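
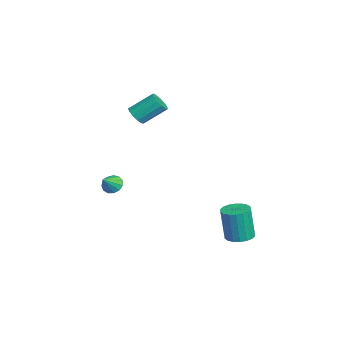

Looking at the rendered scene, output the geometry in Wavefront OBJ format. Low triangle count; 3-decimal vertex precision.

v -3.974 -1.103 2.378
v -3.264 -1.1 2.369
v -3.256 0.286 3.453
v -3.966 0.283 3.462
v -3.382 -0.864 2.068
v -3.373 0.522 3.152
v -3.688 -0.704 1.865
v -3.679 0.682 2.95
v -4.084 -0.671 1.826
v -4.076 0.716 2.91
v -4.446 -0.774 1.961
v -4.437 0.612 3.046
v -4.658 -0.983 2.229
v -4.649 0.404 3.313
v -4.653 -1.229 2.544
v -4.644 0.157 3.629
v -4.432 -1.436 2.807
v -4.424 -0.049 3.891
v -4.066 -1.537 2.933
v -4.058 -0.15 4.017
v -3.671 -1.5 2.883
v -3.663 -0.114 3.967
v -3.372 -1.337 2.672
v -3.364 0.049 3.757
v 3.811 3.728 -3.361
v 4.642 3.611 -3.316
v 4.499 3.375 -1.275
v 3.669 3.492 -1.319
v 4.608 3.981 -3.276
v 4.465 3.745 -1.234
v 4.416 4.301 -3.253
v 4.273 4.065 -1.211
v 4.104 4.507 -3.251
v 3.962 4.272 -1.209
v 3.735 4.559 -3.27
v 3.592 4.324 -1.229
v 3.38 4.447 -3.308
v 3.238 4.211 -1.266
v 3.111 4.192 -3.356
v 2.969 3.956 -1.315
v 2.981 3.845 -3.405
v 2.838 3.609 -1.364
v 3.015 3.475 -3.446
v 2.872 3.239 -1.404
v 3.207 3.155 -3.469
v 3.064 2.919 -1.427
v 3.518 2.948 -3.471
v 3.376 2.713 -1.429
v 3.888 2.896 -3.451
v 3.745 2.661 -1.41
v 4.242 3.009 -3.414
v 4.1 2.773 -1.372
v 4.511 3.264 -3.365
v 4.369 3.028 -1.324
v -3.906 -2.517 -3.141
v -3.526 -1.947 -3.061
v -3.174 -3.123 -2.299
v -3.811 -1.926 -2.798
v -4.127 -2.093 -2.644
v -4.372 -2.394 -2.648
v -4.47 -2.735 -2.809
v -4.388 -3.006 -3.075
v -4.153 -3.122 -3.362
v -3.839 -3.046 -3.579
v -3.547 -2.802 -3.658
v -3.369 -2.467 -3.572
v -3.361 -2.148 -3.349
f 2 1 5
f 2 5 3
f 3 5 6
f 3 6 4
f 5 1 7
f 5 7 6
f 6 7 8
f 6 8 4
f 7 1 9
f 7 9 8
f 8 9 10
f 8 10 4
f 9 1 11
f 9 11 10
f 10 11 12
f 10 12 4
f 11 1 13
f 11 13 12
f 12 13 14
f 12 14 4
f 13 1 15
f 13 15 14
f 14 15 16
f 14 16 4
f 15 1 17
f 15 17 16
f 16 17 18
f 16 18 4
f 17 1 19
f 17 19 18
f 18 19 20
f 18 20 4
f 19 1 21
f 19 21 20
f 20 21 22
f 20 22 4
f 21 1 23
f 21 23 22
f 22 23 24
f 22 24 4
f 23 1 2
f 23 2 24
f 24 2 3
f 24 3 4
f 26 25 29
f 26 29 27
f 27 29 30
f 27 30 28
f 29 25 31
f 29 31 30
f 30 31 32
f 30 32 28
f 31 25 33
f 31 33 32
f 32 33 34
f 32 34 28
f 33 25 35
f 33 35 34
f 34 35 36
f 34 36 28
f 35 25 37
f 35 37 36
f 36 37 38
f 36 38 28
f 37 25 39
f 37 39 38
f 38 39 40
f 38 40 28
f 39 25 41
f 39 41 40
f 40 41 42
f 40 42 28
f 41 25 43
f 41 43 42
f 42 43 44
f 42 44 28
f 43 25 45
f 43 45 44
f 44 45 46
f 44 46 28
f 45 25 47
f 45 47 46
f 46 47 48
f 46 48 28
f 47 25 49
f 47 49 48
f 48 49 50
f 48 50 28
f 49 25 51
f 49 51 50
f 50 51 52
f 50 52 28
f 51 25 53
f 51 53 52
f 52 53 54
f 52 54 28
f 53 25 26
f 53 26 54
f 54 26 27
f 54 27 28
f 56 55 58
f 56 58 57
f 58 55 59
f 58 59 57
f 59 55 60
f 59 60 57
f 60 55 61
f 60 61 57
f 61 55 62
f 61 62 57
f 62 55 63
f 62 63 57
f 63 55 64
f 63 64 57
f 64 55 65
f 64 65 57
f 65 55 66
f 65 66 57
f 66 55 67
f 66 67 57
f 67 55 56
f 67 56 57



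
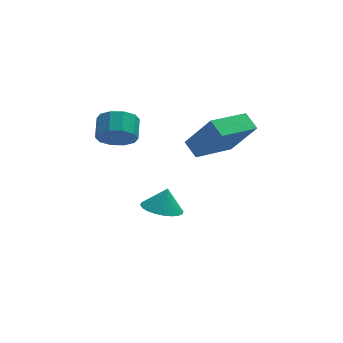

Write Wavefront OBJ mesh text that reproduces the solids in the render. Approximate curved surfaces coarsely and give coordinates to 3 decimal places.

v -3.3 -2.261 3.688
v -2.557 -2.177 3.223
v -2.358 -1.256 3.708
v -3.1 -1.339 4.172
v -2.958 -1.943 2.942
v -2.759 -1.021 3.426
v -3.49 -1.829 2.945
v -3.291 -0.908 3.429
v -3.949 -1.881 3.232
v -3.75 -0.959 3.716
v -4.16 -2.078 3.693
v -3.961 -1.156 4.177
v -4.042 -2.344 4.152
v -3.843 -1.423 4.637
v -3.641 -2.579 4.434
v -3.442 -1.657 4.918
v -3.109 -2.692 4.431
v -2.91 -1.771 4.915
v -2.65 -2.641 4.144
v -2.451 -1.719 4.628
v -2.439 -2.444 3.683
v -2.24 -1.522 4.167
v -1.343 -1.587 -1.673
v -0.778 -2.337 -1.626
v -1.037 -1.293 -0.647
v -0.551 -2.085 -1.766
v -0.444 -1.757 -1.891
v -0.475 -1.404 -1.984
v -0.637 -1.078 -2.029
v -0.907 -0.83 -2.02
v -1.243 -0.697 -1.958
v -1.595 -0.7 -1.853
v -1.908 -0.837 -1.72
v -2.135 -1.089 -1.58
v -2.241 -1.417 -1.454
v -2.211 -1.771 -1.362
v -2.048 -2.096 -1.317
v -1.778 -2.345 -1.326
v -1.442 -2.477 -1.388
v -1.091 -2.475 -1.493
v 0.78 -3.649 4.316
v 0.449 -2.926 4.76
v -0.178 -3.088 2.689
v -0.509 -2.365 3.132
v 2.489 -2.495 3.708
v 2.158 -1.772 4.151
v 1.531 -1.934 2.08
v 1.2 -1.211 2.524
f 2 1 5
f 2 5 3
f 3 5 6
f 3 6 4
f 5 1 7
f 5 7 6
f 6 7 8
f 6 8 4
f 7 1 9
f 7 9 8
f 8 9 10
f 8 10 4
f 9 1 11
f 9 11 10
f 10 11 12
f 10 12 4
f 11 1 13
f 11 13 12
f 12 13 14
f 12 14 4
f 13 1 15
f 13 15 14
f 14 15 16
f 14 16 4
f 15 1 17
f 15 17 16
f 16 17 18
f 16 18 4
f 17 1 19
f 17 19 18
f 18 19 20
f 18 20 4
f 19 1 21
f 19 21 20
f 20 21 22
f 20 22 4
f 21 1 2
f 21 2 22
f 22 2 3
f 22 3 4
f 24 23 26
f 24 26 25
f 26 23 27
f 26 27 25
f 27 23 28
f 27 28 25
f 28 23 29
f 28 29 25
f 29 23 30
f 29 30 25
f 30 23 31
f 30 31 25
f 31 23 32
f 31 32 25
f 32 23 33
f 32 33 25
f 33 23 34
f 33 34 25
f 34 23 35
f 34 35 25
f 35 23 36
f 35 36 25
f 36 23 37
f 36 37 25
f 37 23 38
f 37 38 25
f 38 23 39
f 38 39 25
f 39 23 40
f 39 40 25
f 40 23 24
f 40 24 25
f 42 44 41
f 45 42 41
f 41 44 43
f 43 45 41
f 42 48 44
f 46 42 45
f 46 48 42
f 44 48 43
f 47 45 43
f 43 48 47
f 47 46 45
f 48 46 47



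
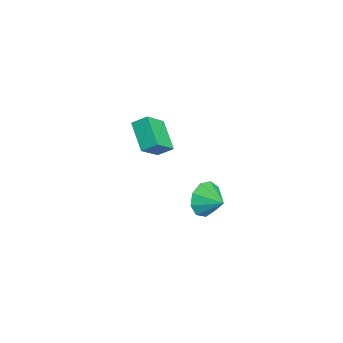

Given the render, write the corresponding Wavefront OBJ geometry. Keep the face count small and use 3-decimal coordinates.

v -4.347 -2.354 2.308
v -4.189 -1.574 2.808
v -2.741 -2.2 1.557
v -2.582 -1.42 2.057
v -3.638 -3.34 3.623
v -3.479 -2.56 4.123
v -2.031 -3.186 2.872
v -1.873 -2.406 3.372
v 2.908 -1.132 3.619
v 3.434 -1.237 2.774
v 3.812 -0.488 4.101
v 3.049 -0.672 2.742
v 2.598 -0.323 3.119
v 2.292 -0.352 3.731
v 2.275 -0.747 4.289
v 2.554 -1.321 4.534
v 2.999 -1.807 4.351
v 3.401 -1.977 3.824
v 3.573 -1.752 3.202
f 2 4 1
f 5 2 1
f 1 4 3
f 3 5 1
f 2 8 4
f 6 2 5
f 6 8 2
f 4 8 3
f 7 5 3
f 3 8 7
f 7 6 5
f 8 6 7
f 10 9 12
f 10 12 11
f 12 9 13
f 12 13 11
f 13 9 14
f 13 14 11
f 14 9 15
f 14 15 11
f 15 9 16
f 15 16 11
f 16 9 17
f 16 17 11
f 17 9 18
f 17 18 11
f 18 9 19
f 18 19 11
f 19 9 10
f 19 10 11



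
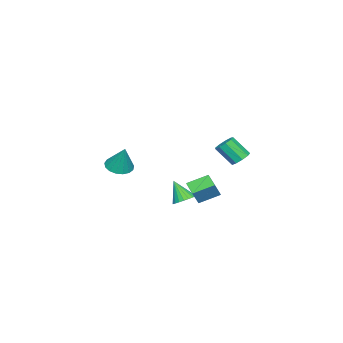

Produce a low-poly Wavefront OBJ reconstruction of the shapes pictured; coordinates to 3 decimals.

v 1.85 -0.064 -2.512
v 2.499 -0.038 -2.394
v 1.67 -0.776 -1.368
v 2.409 0.188 -2.267
v 2.223 0.371 -2.183
v 1.972 0.478 -2.155
v 1.7 0.492 -2.19
v 1.454 0.41 -2.28
v 1.276 0.246 -2.41
v 1.198 0.028 -2.558
v 1.233 -0.205 -2.698
v 1.374 -0.414 -2.806
v 1.598 -0.563 -2.863
v 1.865 -0.625 -2.859
v 2.13 -0.59 -2.796
v 2.346 -0.464 -2.683
v 2.477 -0.269 -2.541
v 1.835 -3.837 -0.806
v 2.45 -4.315 -0.781
v 2.205 -3.283 0.626
v 2.585 -4.004 -0.936
v 2.549 -3.654 -1.062
v 2.349 -3.346 -1.129
v 2.031 -3.151 -1.122
v 1.668 -3.112 -1.043
v 1.343 -3.24 -0.91
v 1.131 -3.504 -0.753
v 1.08 -3.845 -0.608
v 1.202 -4.183 -0.509
v 1.469 -4.442 -0.478
v 1.82 -4.563 -0.522
v 2.174 -4.517 -0.631
v 1.861 0.388 -1.889
v 1.184 1.296 -1.385
v 2.456 1.034 -2.252
v 1.779 1.942 -1.747
v 2.461 0.338 -0.993
v 1.784 1.246 -0.488
v 3.056 0.984 -1.355
v 2.379 1.892 -0.851
v 2.693 3.445 1.407
v 3.148 3.75 1.599
v 3.301 2.9 2.585
v 2.847 2.595 2.393
v 2.814 3.884 1.766
v 2.968 3.034 2.752
v 2.424 3.812 1.766
v 2.577 2.963 2.752
v 2.159 3.569 1.597
v 2.313 2.72 2.583
v 2.145 3.267 1.34
v 2.299 2.418 2.326
v 2.387 3.049 1.114
v 2.541 2.2 2.1
v 2.772 3.015 1.025
v 2.926 2.166 2.011
v 3.12 3.183 1.115
v 3.274 2.334 2.101
v 3.269 3.473 1.342
v 3.422 2.624 2.327
f 2 1 4
f 2 4 3
f 4 1 5
f 4 5 3
f 5 1 6
f 5 6 3
f 6 1 7
f 6 7 3
f 7 1 8
f 7 8 3
f 8 1 9
f 8 9 3
f 9 1 10
f 9 10 3
f 10 1 11
f 10 11 3
f 11 1 12
f 11 12 3
f 12 1 13
f 12 13 3
f 13 1 14
f 13 14 3
f 14 1 15
f 14 15 3
f 15 1 16
f 15 16 3
f 16 1 17
f 16 17 3
f 17 1 2
f 17 2 3
f 19 18 21
f 19 21 20
f 21 18 22
f 21 22 20
f 22 18 23
f 22 23 20
f 23 18 24
f 23 24 20
f 24 18 25
f 24 25 20
f 25 18 26
f 25 26 20
f 26 18 27
f 26 27 20
f 27 18 28
f 27 28 20
f 28 18 29
f 28 29 20
f 29 18 30
f 29 30 20
f 30 18 31
f 30 31 20
f 31 18 32
f 31 32 20
f 32 18 19
f 32 19 20
f 34 36 33
f 37 34 33
f 33 36 35
f 35 37 33
f 34 40 36
f 38 34 37
f 38 40 34
f 36 40 35
f 39 37 35
f 35 40 39
f 39 38 37
f 40 38 39
f 42 41 45
f 42 45 43
f 43 45 46
f 43 46 44
f 45 41 47
f 45 47 46
f 46 47 48
f 46 48 44
f 47 41 49
f 47 49 48
f 48 49 50
f 48 50 44
f 49 41 51
f 49 51 50
f 50 51 52
f 50 52 44
f 51 41 53
f 51 53 52
f 52 53 54
f 52 54 44
f 53 41 55
f 53 55 54
f 54 55 56
f 54 56 44
f 55 41 57
f 55 57 56
f 56 57 58
f 56 58 44
f 57 41 59
f 57 59 58
f 58 59 60
f 58 60 44
f 59 41 42
f 59 42 60
f 60 42 43
f 60 43 44



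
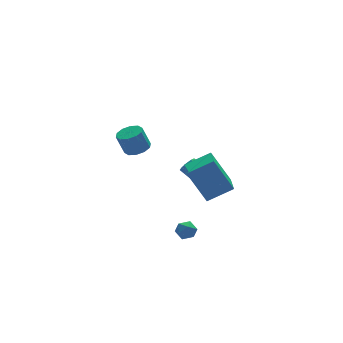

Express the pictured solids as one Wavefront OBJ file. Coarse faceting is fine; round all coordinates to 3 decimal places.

v -1.782 -2.946 -2.693
v -1.255 -2.646 -2.454
v -1.285 -3.874 -2.626
v -0.758 -3.574 -2.387
v -1.302 -3.61 -2.03
v -1.609 -3.037 -2.071
v -0.931 -3.483 -3.009
v -1.238 -2.91 -3.05
v -0.729 -2.978 -2.649
v -0.958 -3.057 -2.044
v -1.582 -3.463 -3.036
v -1.811 -3.542 -2.431
v -1.646 3.033 0.098
v -1.055 2.888 0.146
v -1.614 3.547 1.282
v -1.042 3.105 0.051
v -1.12 3.312 -0.037
v -1.279 3.477 -0.104
v -1.493 3.574 -0.14
v -1.731 3.588 -0.14
v -1.955 3.518 -0.104
v -2.133 3.375 -0.037
v -2.236 3.179 0.051
v -2.25 2.961 0.146
v -2.171 2.754 0.234
v -2.013 2.59 0.301
v -1.798 2.493 0.337
v -1.561 2.478 0.337
v -1.336 2.548 0.301
v -1.159 2.692 0.234
v 0.311 -2.316 -1.269
v -0.489 -1.41 0.557
v 0.972 -0.392 -1.934
v 0.171 0.514 -0.109
v 1.769 -2.554 -0.511
v 0.968 -1.648 1.314
v 2.429 -0.63 -1.177
v 1.629 0.276 0.649
v 3.094 3.176 -4.34
v 3.619 3.423 -4.232
v 2.63 5.051 -3.152
v 2.106 4.804 -3.26
v 3.47 3.563 -4.58
v 2.481 5.191 -3.499
v 3.144 3.522 -4.816
v 2.156 5.15 -3.735
v 2.796 3.319 -4.829
v 1.807 4.947 -3.748
v 2.587 3.049 -4.613
v 1.598 4.677 -3.533
v 2.615 2.839 -4.27
v 1.627 4.467 -3.19
v 2.868 2.786 -3.96
v 1.879 4.414 -2.879
v 3.227 2.916 -3.827
v 2.238 4.544 -2.747
v 3.523 3.167 -3.935
v 2.534 4.796 -2.855
v -3.028 -0.802 2.833
v -2.531 -1.313 3.068
v -2.936 -1.149 4.281
v -3.432 -0.638 4.047
v -2.326 -0.898 3.08
v -2.731 -0.734 4.294
v -2.389 -0.446 2.998
v -2.793 -0.282 4.212
v -2.695 -0.13 2.853
v -3.1 0.034 4.067
v -3.129 -0.071 2.701
v -3.534 0.093 3.914
v -3.524 -0.291 2.599
v -3.929 -0.127 3.812
v -3.729 -0.706 2.586
v -4.134 -0.542 3.8
v -3.667 -1.158 2.668
v -4.071 -0.994 3.882
v -3.36 -1.474 2.813
v -3.765 -1.31 4.027
v -2.926 -1.533 2.966
v -3.331 -1.369 4.179
f 1 12 6
f 1 6 2
f 1 2 8
f 1 8 11
f 1 11 12
f 2 6 10
f 6 12 5
f 12 11 3
f 11 8 7
f 8 2 9
f 4 10 5
f 4 5 3
f 4 3 7
f 4 7 9
f 4 9 10
f 5 10 6
f 3 5 12
f 7 3 11
f 9 7 8
f 10 9 2
f 14 13 16
f 14 16 15
f 16 13 17
f 16 17 15
f 17 13 18
f 17 18 15
f 18 13 19
f 18 19 15
f 19 13 20
f 19 20 15
f 20 13 21
f 20 21 15
f 21 13 22
f 21 22 15
f 22 13 23
f 22 23 15
f 23 13 24
f 23 24 15
f 24 13 25
f 24 25 15
f 25 13 26
f 25 26 15
f 26 13 27
f 26 27 15
f 27 13 28
f 27 28 15
f 28 13 29
f 28 29 15
f 29 13 30
f 29 30 15
f 30 13 14
f 30 14 15
f 32 34 31
f 35 32 31
f 31 34 33
f 33 35 31
f 32 38 34
f 36 32 35
f 36 38 32
f 34 38 33
f 37 35 33
f 33 38 37
f 37 36 35
f 38 36 37
f 40 39 43
f 40 43 41
f 41 43 44
f 41 44 42
f 43 39 45
f 43 45 44
f 44 45 46
f 44 46 42
f 45 39 47
f 45 47 46
f 46 47 48
f 46 48 42
f 47 39 49
f 47 49 48
f 48 49 50
f 48 50 42
f 49 39 51
f 49 51 50
f 50 51 52
f 50 52 42
f 51 39 53
f 51 53 52
f 52 53 54
f 52 54 42
f 53 39 55
f 53 55 54
f 54 55 56
f 54 56 42
f 55 39 57
f 55 57 56
f 56 57 58
f 56 58 42
f 57 39 40
f 57 40 58
f 58 40 41
f 58 41 42
f 60 59 63
f 60 63 61
f 61 63 64
f 61 64 62
f 63 59 65
f 63 65 64
f 64 65 66
f 64 66 62
f 65 59 67
f 65 67 66
f 66 67 68
f 66 68 62
f 67 59 69
f 67 69 68
f 68 69 70
f 68 70 62
f 69 59 71
f 69 71 70
f 70 71 72
f 70 72 62
f 71 59 73
f 71 73 72
f 72 73 74
f 72 74 62
f 73 59 75
f 73 75 74
f 74 75 76
f 74 76 62
f 75 59 77
f 75 77 76
f 76 77 78
f 76 78 62
f 77 59 79
f 77 79 78
f 78 79 80
f 78 80 62
f 79 59 60
f 79 60 80
f 80 60 61
f 80 61 62



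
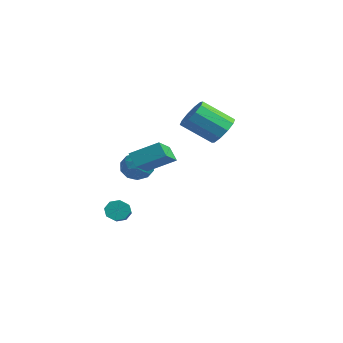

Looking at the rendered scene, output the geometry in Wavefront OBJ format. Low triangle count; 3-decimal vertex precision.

v -1.882 -1.343 -0.448
v -1.401 -1.775 0.106
v -2.439 -2.525 -0.886
v -1.958 -2.957 -0.332
v -2.588 -2.458 -0.05
v -2.243 -1.727 0.221
v -1.597 -2.573 -1.001
v -1.252 -1.842 -0.73
v -1.224 -2.535 -0.236
v -1.837 -2.464 0.352
v -2.003 -1.836 -1.132
v -2.616 -1.765 -0.544
v -1.592 -1.455 -0.132
v -2.248 -2.845 -0.648
v -2.618 -2.551 -0.482
v -2.335 -2.805 -0.156
v -2.088 -1.427 -0.065
v -1.805 -1.681 0.261
v -2.502 -2.083 0.169
v -2.035 -2.619 -1.041
v -1.752 -2.873 -0.715
v -1.505 -1.495 -0.624
v -1.222 -1.749 -0.298
v -1.338 -2.217 -0.949
v -1.206 -2.156 -0.008
v -1.534 -2.851 -0.265
v -1.321 -2.625 -0.658
v -1.119 -2.196 -0.499
v -1.566 -2.115 0.338
v -1.894 -2.809 0.08
v -2.264 -2.516 0.246
v -2.061 -2.086 0.405
v -1.462 -2.561 0.137
v -1.946 -1.491 -0.86
v -2.274 -2.185 -1.118
v -1.779 -2.214 -1.185
v -1.576 -1.784 -1.026
v -2.306 -1.449 -0.515
v -2.634 -2.144 -0.772
v -2.721 -2.104 -0.281
v -2.519 -1.675 -0.122
v -2.378 -1.739 -0.917
v -2.877 -2.604 -3.5
v -2.528 -2.407 -3.96
v -0.853 -3.42 -3.12
v -1.203 -3.616 -2.66
v -2.531 -2.112 -3.599
v -0.856 -3.125 -2.759
v -2.736 -2.104 -3.179
v -1.061 -3.117 -2.339
v -3.025 -2.389 -2.948
v -1.35 -3.402 -2.108
v -3.227 -2.8 -3.04
v -1.552 -3.813 -2.2
v -3.224 -3.095 -3.401
v -1.549 -4.108 -2.561
v -3.019 -3.103 -3.821
v -1.344 -4.116 -2.981
v -2.73 -2.818 -4.052
v -1.055 -3.831 -3.212
v -2.647 3.027 0.777
v -2.005 3.169 1.42
v -2.87 1.895 2.566
v -3.513 1.753 1.923
v -2.429 3.538 1.51
v -3.294 2.264 2.656
v -2.936 3.711 1.32
v -3.801 2.437 2.466
v -3.333 3.624 0.923
v -4.198 2.349 2.069
v -3.468 3.308 0.47
v -4.333 2.033 1.616
v -3.29 2.885 0.134
v -4.155 1.611 1.28
v -2.866 2.516 0.044
v -3.731 1.242 1.19
v -2.359 2.343 0.234
v -3.224 1.069 1.38
v -1.962 2.431 0.631
v -2.827 1.156 1.777
v -1.827 2.747 1.084
v -2.692 1.472 2.23
v -1.384 -2.307 0.332
v -0.314 -3.501 1.152
v -0.646 -1.165 1.033
v 0.424 -2.358 1.852
v -0.824 -2.262 -0.332
v 0.246 -3.455 0.487
v -0.086 -1.119 0.368
v 0.984 -2.313 1.188
f 1 38 17
f 38 12 41
f 17 41 6
f 38 41 17
f 1 17 13
f 17 6 18
f 13 18 2
f 17 18 13
f 1 13 22
f 13 2 23
f 22 23 8
f 13 23 22
f 1 22 34
f 22 8 37
f 34 37 11
f 22 37 34
f 1 34 38
f 34 11 42
f 38 42 12
f 34 42 38
f 2 18 29
f 18 6 32
f 29 32 10
f 18 32 29
f 6 41 19
f 41 12 40
f 19 40 5
f 41 40 19
f 12 42 39
f 42 11 35
f 39 35 3
f 42 35 39
f 11 37 36
f 37 8 24
f 36 24 7
f 37 24 36
f 8 23 28
f 23 2 25
f 28 25 9
f 23 25 28
f 4 30 16
f 30 10 31
f 16 31 5
f 30 31 16
f 4 16 14
f 16 5 15
f 14 15 3
f 16 15 14
f 4 14 21
f 14 3 20
f 21 20 7
f 14 20 21
f 4 21 26
f 21 7 27
f 26 27 9
f 21 27 26
f 4 26 30
f 26 9 33
f 30 33 10
f 26 33 30
f 5 31 19
f 31 10 32
f 19 32 6
f 31 32 19
f 3 15 39
f 15 5 40
f 39 40 12
f 15 40 39
f 7 20 36
f 20 3 35
f 36 35 11
f 20 35 36
f 9 27 28
f 27 7 24
f 28 24 8
f 27 24 28
f 10 33 29
f 33 9 25
f 29 25 2
f 33 25 29
f 44 43 47
f 44 47 45
f 45 47 48
f 45 48 46
f 47 43 49
f 47 49 48
f 48 49 50
f 48 50 46
f 49 43 51
f 49 51 50
f 50 51 52
f 50 52 46
f 51 43 53
f 51 53 52
f 52 53 54
f 52 54 46
f 53 43 55
f 53 55 54
f 54 55 56
f 54 56 46
f 55 43 57
f 55 57 56
f 56 57 58
f 56 58 46
f 57 43 59
f 57 59 58
f 58 59 60
f 58 60 46
f 59 43 44
f 59 44 60
f 60 44 45
f 60 45 46
f 62 61 65
f 62 65 63
f 63 65 66
f 63 66 64
f 65 61 67
f 65 67 66
f 66 67 68
f 66 68 64
f 67 61 69
f 67 69 68
f 68 69 70
f 68 70 64
f 69 61 71
f 69 71 70
f 70 71 72
f 70 72 64
f 71 61 73
f 71 73 72
f 72 73 74
f 72 74 64
f 73 61 75
f 73 75 74
f 74 75 76
f 74 76 64
f 75 61 77
f 75 77 76
f 76 77 78
f 76 78 64
f 77 61 79
f 77 79 78
f 78 79 80
f 78 80 64
f 79 61 81
f 79 81 80
f 80 81 82
f 80 82 64
f 81 61 62
f 81 62 82
f 82 62 63
f 82 63 64
f 84 86 83
f 87 84 83
f 83 86 85
f 85 87 83
f 84 90 86
f 88 84 87
f 88 90 84
f 86 90 85
f 89 87 85
f 85 90 89
f 89 88 87
f 90 88 89



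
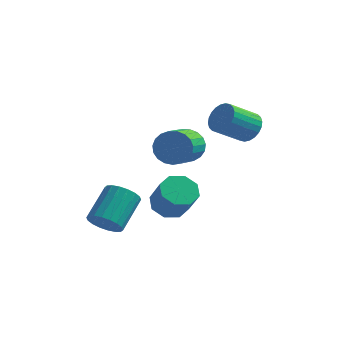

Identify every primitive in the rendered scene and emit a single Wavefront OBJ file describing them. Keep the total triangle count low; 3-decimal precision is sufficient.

v -3.792 -2.95 -4.529
v -3.003 -3.354 -4.136
v -2.718 -1.594 -2.898
v -3.508 -1.19 -3.291
v -2.843 -3.141 -4.476
v -2.558 -1.381 -3.238
v -2.871 -2.89 -4.826
v -2.586 -1.13 -3.588
v -3.081 -2.651 -5.117
v -2.797 -0.891 -3.879
v -3.433 -2.471 -5.292
v -3.148 -0.711 -4.054
v -3.855 -2.386 -5.316
v -3.571 -0.626 -4.078
v -4.265 -2.413 -5.184
v -3.981 -0.653 -3.946
v -4.582 -2.546 -4.922
v -4.297 -0.786 -3.684
v -4.742 -2.759 -4.582
v -4.457 -0.999 -3.344
v -4.714 -3.01 -4.232
v -4.429 -1.25 -2.994
v -4.503 -3.249 -3.941
v -4.219 -1.489 -2.703
v -4.152 -3.429 -3.766
v -3.867 -1.669 -2.528
v -3.729 -3.514 -3.742
v -3.445 -1.754 -2.504
v -3.319 -3.487 -3.874
v -3.035 -1.727 -2.636
v 2.096 1.374 1
v 2.779 0.761 1.05
v 1.708 -0.348 2.091
v 1.024 0.266 2.04
v 2.847 0.965 1.338
v 1.776 -0.143 2.378
v 2.8 1.232 1.573
v 1.729 0.123 2.614
v 2.646 1.52 1.722
v 1.575 0.411 2.763
v 2.409 1.786 1.761
v 1.337 0.677 2.801
v 2.123 1.989 1.683
v 1.052 0.881 2.724
v 1.833 2.099 1.502
v 0.762 0.99 2.543
v 1.584 2.099 1.244
v 0.512 0.99 2.285
v 1.412 1.988 0.949
v 0.341 0.879 1.99
v 1.344 1.783 0.662
v 0.273 0.675 1.702
v 1.391 1.517 0.426
v 0.32 0.408 1.467
v 1.545 1.229 0.277
v 0.474 0.12 1.318
v 1.783 0.963 0.239
v 0.711 -0.146 1.279
v 2.068 0.759 0.316
v 0.997 -0.349 1.357
v 2.358 0.65 0.497
v 1.287 -0.459 1.538
v 2.608 0.65 0.755
v 1.536 -0.459 1.796
v -1.379 2.08 -1.184
v -0.875 2.421 -0.328
v -0.897 0.52 0.44
v -1.401 0.18 -0.416
v -1.293 2.472 -0.214
v -1.315 0.571 0.555
v -1.727 2.455 -0.267
v -1.748 0.555 0.502
v -2.1 2.374 -0.479
v -2.121 0.473 0.29
v -2.348 2.241 -0.813
v -2.369 0.341 -0.044
v -2.429 2.081 -1.211
v -2.45 0.181 -0.442
v -2.328 1.921 -1.604
v -2.35 0.021 -0.836
v -2.064 1.788 -1.925
v -2.085 -0.112 -1.157
v -1.681 1.706 -2.118
v -1.702 -0.194 -1.349
v -1.246 1.689 -2.149
v -1.267 -0.212 -1.381
v -0.834 1.739 -2.014
v -0.855 -0.162 -1.245
v -0.516 1.848 -1.735
v -0.537 -0.053 -0.966
v -0.348 1.997 -1.361
v -0.369 0.097 -0.592
v -0.358 2.161 -0.956
v -0.379 0.261 -0.188
v -0.544 2.311 -0.591
v -0.566 0.41 0.178
v -0.785 -2.107 -2.975
v -0.174 -1.308 -2.886
v 0.616 -2.073 -1.436
v 0.005 -2.873 -1.525
v -0.83 -1.225 -2.485
v -0.039 -1.991 -1.035
v -1.459 -1.659 -2.371
v -0.669 -2.424 -0.921
v -1.694 -2.355 -2.611
v -0.904 -3.121 -1.161
v -1.396 -2.907 -3.064
v -0.606 -3.672 -1.614
v -0.741 -2.989 -3.465
v 0.05 -3.755 -2.015
v -0.111 -2.556 -3.579
v 0.679 -3.321 -2.129
v 0.124 -1.859 -3.339
v 0.914 -2.625 -1.889
f 2 1 5
f 2 5 3
f 3 5 6
f 3 6 4
f 5 1 7
f 5 7 6
f 6 7 8
f 6 8 4
f 7 1 9
f 7 9 8
f 8 9 10
f 8 10 4
f 9 1 11
f 9 11 10
f 10 11 12
f 10 12 4
f 11 1 13
f 11 13 12
f 12 13 14
f 12 14 4
f 13 1 15
f 13 15 14
f 14 15 16
f 14 16 4
f 15 1 17
f 15 17 16
f 16 17 18
f 16 18 4
f 17 1 19
f 17 19 18
f 18 19 20
f 18 20 4
f 19 1 21
f 19 21 20
f 20 21 22
f 20 22 4
f 21 1 23
f 21 23 22
f 22 23 24
f 22 24 4
f 23 1 25
f 23 25 24
f 24 25 26
f 24 26 4
f 25 1 27
f 25 27 26
f 26 27 28
f 26 28 4
f 27 1 29
f 27 29 28
f 28 29 30
f 28 30 4
f 29 1 2
f 29 2 30
f 30 2 3
f 30 3 4
f 32 31 35
f 32 35 33
f 33 35 36
f 33 36 34
f 35 31 37
f 35 37 36
f 36 37 38
f 36 38 34
f 37 31 39
f 37 39 38
f 38 39 40
f 38 40 34
f 39 31 41
f 39 41 40
f 40 41 42
f 40 42 34
f 41 31 43
f 41 43 42
f 42 43 44
f 42 44 34
f 43 31 45
f 43 45 44
f 44 45 46
f 44 46 34
f 45 31 47
f 45 47 46
f 46 47 48
f 46 48 34
f 47 31 49
f 47 49 48
f 48 49 50
f 48 50 34
f 49 31 51
f 49 51 50
f 50 51 52
f 50 52 34
f 51 31 53
f 51 53 52
f 52 53 54
f 52 54 34
f 53 31 55
f 53 55 54
f 54 55 56
f 54 56 34
f 55 31 57
f 55 57 56
f 56 57 58
f 56 58 34
f 57 31 59
f 57 59 58
f 58 59 60
f 58 60 34
f 59 31 61
f 59 61 60
f 60 61 62
f 60 62 34
f 61 31 63
f 61 63 62
f 62 63 64
f 62 64 34
f 63 31 32
f 63 32 64
f 64 32 33
f 64 33 34
f 66 65 69
f 66 69 67
f 67 69 70
f 67 70 68
f 69 65 71
f 69 71 70
f 70 71 72
f 70 72 68
f 71 65 73
f 71 73 72
f 72 73 74
f 72 74 68
f 73 65 75
f 73 75 74
f 74 75 76
f 74 76 68
f 75 65 77
f 75 77 76
f 76 77 78
f 76 78 68
f 77 65 79
f 77 79 78
f 78 79 80
f 78 80 68
f 79 65 81
f 79 81 80
f 80 81 82
f 80 82 68
f 81 65 83
f 81 83 82
f 82 83 84
f 82 84 68
f 83 65 85
f 83 85 84
f 84 85 86
f 84 86 68
f 85 65 87
f 85 87 86
f 86 87 88
f 86 88 68
f 87 65 89
f 87 89 88
f 88 89 90
f 88 90 68
f 89 65 91
f 89 91 90
f 90 91 92
f 90 92 68
f 91 65 93
f 91 93 92
f 92 93 94
f 92 94 68
f 93 65 95
f 93 95 94
f 94 95 96
f 94 96 68
f 95 65 66
f 95 66 96
f 96 66 67
f 96 67 68
f 98 97 101
f 98 101 99
f 99 101 102
f 99 102 100
f 101 97 103
f 101 103 102
f 102 103 104
f 102 104 100
f 103 97 105
f 103 105 104
f 104 105 106
f 104 106 100
f 105 97 107
f 105 107 106
f 106 107 108
f 106 108 100
f 107 97 109
f 107 109 108
f 108 109 110
f 108 110 100
f 109 97 111
f 109 111 110
f 110 111 112
f 110 112 100
f 111 97 113
f 111 113 112
f 112 113 114
f 112 114 100
f 113 97 98
f 113 98 114
f 114 98 99
f 114 99 100



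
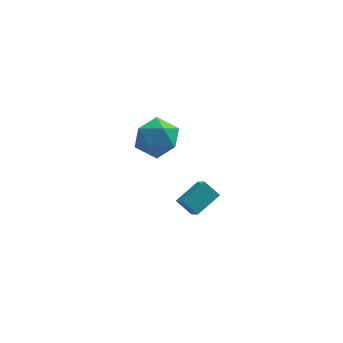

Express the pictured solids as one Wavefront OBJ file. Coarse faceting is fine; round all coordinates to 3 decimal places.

v -0.233 -1.18 -0.857
v 0.019 -1.878 -0.201
v -0.842 -0.877 -0.299
v -0.591 -1.574 0.356
v 0.611 -0.406 -0.356
v 0.862 -1.103 0.299
v 0.001 -0.102 0.201
v 0.253 -0.8 0.857
v -2.461 3.775 0.142
v -1.727 4.552 0.227
v -1.693 3.208 -1.307
v -0.959 3.985 -1.222
v -0.97 3.178 -0.515
v -1.445 3.529 0.38
v -1.975 4.231 -1.46
v -2.45 4.582 -0.565
v -1.427 4.834 -0.763
v -0.805 4.184 -0.18
v -2.615 3.576 -0.9
v -1.993 2.926 -0.317
f 2 4 1
f 5 2 1
f 1 4 3
f 3 5 1
f 2 8 4
f 6 2 5
f 6 8 2
f 4 8 3
f 7 5 3
f 3 8 7
f 7 6 5
f 8 6 7
f 9 20 14
f 9 14 10
f 9 10 16
f 9 16 19
f 9 19 20
f 10 14 18
f 14 20 13
f 20 19 11
f 19 16 15
f 16 10 17
f 12 18 13
f 12 13 11
f 12 11 15
f 12 15 17
f 12 17 18
f 13 18 14
f 11 13 20
f 15 11 19
f 17 15 16
f 18 17 10



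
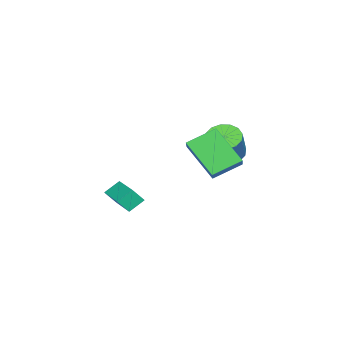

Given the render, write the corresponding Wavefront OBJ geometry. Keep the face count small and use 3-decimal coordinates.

v -1.37 0.993 0.971
v -0.809 1.386 0.467
v 0.23 1.621 1.805
v -0.33 1.227 2.309
v -1.073 1.705 0.616
v -0.034 1.94 1.953
v -1.416 1.834 0.859
v -0.377 2.069 2.197
v -1.746 1.737 1.133
v -0.707 1.972 2.471
v -1.976 1.441 1.364
v -0.937 1.676 2.701
v -2.043 1.024 1.489
v -1.004 1.259 2.826
v -1.93 0.599 1.475
v -0.891 0.834 2.813
v -1.666 0.28 1.327
v -0.627 0.515 2.664
v -1.323 0.151 1.083
v -0.284 0.386 2.421
v -0.993 0.248 0.809
v 0.046 0.483 2.147
v -0.763 0.544 0.579
v 0.276 0.779 1.916
v -0.696 0.961 0.454
v 0.343 1.196 1.791
v 1.162 0.089 2.052
v 0.273 1.129 2.758
v 1.626 1.525 0.52
v 0.736 2.565 1.226
v 2.084 0.455 2.674
v 1.194 1.495 3.38
v 2.547 1.891 1.142
v 1.658 2.931 1.848
v -0.376 -4.136 -2.736
v -0.94 -3.634 -2.143
v 1.064 -2.781 -2.515
v 0.501 -2.278 -1.921
v -0.061 -4.582 -2.059
v -0.624 -4.079 -1.465
v 1.38 -3.226 -1.837
v 0.816 -2.724 -1.244
f 2 1 5
f 2 5 3
f 3 5 6
f 3 6 4
f 5 1 7
f 5 7 6
f 6 7 8
f 6 8 4
f 7 1 9
f 7 9 8
f 8 9 10
f 8 10 4
f 9 1 11
f 9 11 10
f 10 11 12
f 10 12 4
f 11 1 13
f 11 13 12
f 12 13 14
f 12 14 4
f 13 1 15
f 13 15 14
f 14 15 16
f 14 16 4
f 15 1 17
f 15 17 16
f 16 17 18
f 16 18 4
f 17 1 19
f 17 19 18
f 18 19 20
f 18 20 4
f 19 1 21
f 19 21 20
f 20 21 22
f 20 22 4
f 21 1 23
f 21 23 22
f 22 23 24
f 22 24 4
f 23 1 25
f 23 25 24
f 24 25 26
f 24 26 4
f 25 1 2
f 25 2 26
f 26 2 3
f 26 3 4
f 28 30 27
f 31 28 27
f 27 30 29
f 29 31 27
f 28 34 30
f 32 28 31
f 32 34 28
f 30 34 29
f 33 31 29
f 29 34 33
f 33 32 31
f 34 32 33
f 36 38 35
f 39 36 35
f 35 38 37
f 37 39 35
f 36 42 38
f 40 36 39
f 40 42 36
f 38 42 37
f 41 39 37
f 37 42 41
f 41 40 39
f 42 40 41



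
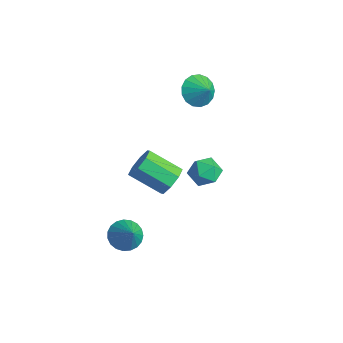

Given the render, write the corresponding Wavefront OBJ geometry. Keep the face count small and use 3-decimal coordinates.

v -0.291 -3.65 -2.996
v 0.311 -4.109 -3.603
v 0.871 -3.81 -1.724
v 0.419 -3.723 -3.653
v 0.404 -3.325 -3.59
v 0.269 -2.983 -3.424
v 0.037 -2.757 -3.184
v -0.251 -2.685 -2.911
v -0.547 -2.78 -2.653
v -0.798 -3.025 -2.455
v -0.961 -3.379 -2.35
v -1.009 -3.779 -2.357
v -0.932 -4.157 -2.474
v -0.745 -4.448 -2.682
v -0.479 -4.6 -2.944
v -0.18 -4.589 -3.215
v 0.099 -4.415 -3.448
v -4.384 3.148 3.03
v -3.821 3.44 2.168
v -3.456 3.312 3.69
v -4.02 3.879 2.338
v -4.303 4.152 2.668
v -4.604 4.194 3.08
v -4.854 3.997 3.48
v -4.997 3.605 3.778
v -4.999 3.109 3.904
v -4.86 2.621 3.83
v -4.612 2.255 3.572
v -4.312 2.093 3.191
v -4.028 2.173 2.772
v -3.825 2.476 2.413
v -3.751 2.933 2.194
v 2.353 -2.368 3.177
v 3.087 -2.836 3.533
v 1.84 -3.999 4.578
v 1.107 -3.532 4.223
v 2.899 -2.271 3.937
v 1.652 -3.434 4.982
v 2.391 -1.763 3.896
v 1.144 -2.926 4.941
v 1.861 -1.61 3.434
v 0.614 -2.773 4.479
v 1.62 -1.901 2.822
v 0.373 -3.064 3.867
v 1.808 -2.466 2.418
v 0.561 -3.629 3.463
v 2.316 -2.974 2.459
v 1.069 -4.137 3.504
v 2.846 -3.127 2.921
v 1.599 -4.29 3.966
v -1.117 2.014 -0.543
v -0.207 2.219 -0.156
v -0.933 0.441 -0.144
v -0.023 0.646 0.243
v -0.855 0.989 0.701
v -0.968 1.961 0.454
v -0.172 0.699 -0.754
v -0.285 1.671 -1.001
v 0.377 1.406 -0.287
v -0.045 1.585 0.612
v -1.095 1.075 -0.912
v -1.517 1.254 -0.013
f 2 1 4
f 2 4 3
f 4 1 5
f 4 5 3
f 5 1 6
f 5 6 3
f 6 1 7
f 6 7 3
f 7 1 8
f 7 8 3
f 8 1 9
f 8 9 3
f 9 1 10
f 9 10 3
f 10 1 11
f 10 11 3
f 11 1 12
f 11 12 3
f 12 1 13
f 12 13 3
f 13 1 14
f 13 14 3
f 14 1 15
f 14 15 3
f 15 1 16
f 15 16 3
f 16 1 17
f 16 17 3
f 17 1 2
f 17 2 3
f 19 18 21
f 19 21 20
f 21 18 22
f 21 22 20
f 22 18 23
f 22 23 20
f 23 18 24
f 23 24 20
f 24 18 25
f 24 25 20
f 25 18 26
f 25 26 20
f 26 18 27
f 26 27 20
f 27 18 28
f 27 28 20
f 28 18 29
f 28 29 20
f 29 18 30
f 29 30 20
f 30 18 31
f 30 31 20
f 31 18 32
f 31 32 20
f 32 18 19
f 32 19 20
f 34 33 37
f 34 37 35
f 35 37 38
f 35 38 36
f 37 33 39
f 37 39 38
f 38 39 40
f 38 40 36
f 39 33 41
f 39 41 40
f 40 41 42
f 40 42 36
f 41 33 43
f 41 43 42
f 42 43 44
f 42 44 36
f 43 33 45
f 43 45 44
f 44 45 46
f 44 46 36
f 45 33 47
f 45 47 46
f 46 47 48
f 46 48 36
f 47 33 49
f 47 49 48
f 48 49 50
f 48 50 36
f 49 33 34
f 49 34 50
f 50 34 35
f 50 35 36
f 51 62 56
f 51 56 52
f 51 52 58
f 51 58 61
f 51 61 62
f 52 56 60
f 56 62 55
f 62 61 53
f 61 58 57
f 58 52 59
f 54 60 55
f 54 55 53
f 54 53 57
f 54 57 59
f 54 59 60
f 55 60 56
f 53 55 62
f 57 53 61
f 59 57 58
f 60 59 52



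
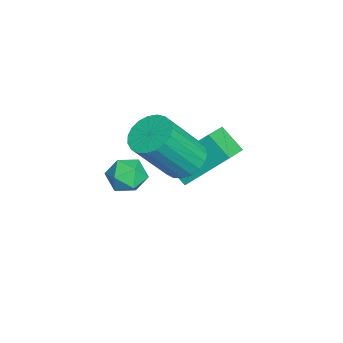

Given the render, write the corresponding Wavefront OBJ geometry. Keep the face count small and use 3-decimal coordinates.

v -2.538 -0.794 -3.135
v -2.187 -1.279 -3.57
v -1.53 -2.21 -2
v -1.882 -1.726 -1.565
v -1.973 -1.061 -3.53
v -1.316 -1.993 -1.96
v -1.857 -0.798 -3.422
v -1.2 -1.729 -1.852
v -1.858 -0.533 -3.265
v -1.201 -1.465 -1.695
v -1.978 -0.314 -3.085
v -1.321 -1.246 -1.515
v -2.194 -0.178 -2.913
v -1.537 -1.109 -1.344
v -2.47 -0.148 -2.78
v -1.813 -1.08 -1.211
v -2.758 -0.23 -2.709
v -2.101 -1.162 -1.139
v -3.007 -0.41 -2.711
v -2.351 -1.342 -1.141
v -3.176 -0.656 -2.786
v -2.519 -1.588 -1.216
v -3.235 -0.926 -2.922
v -2.578 -1.857 -1.352
v -3.173 -1.173 -3.094
v -2.516 -2.105 -1.524
v -3.001 -1.355 -3.274
v -2.344 -2.286 -1.704
v -2.75 -1.439 -3.429
v -2.093 -2.371 -1.86
v -2.462 -1.413 -3.534
v -1.805 -2.344 -1.964
v -0.254 -1.56 -2.085
v -0.021 -1.887 -1.585
v -0.499 -2.453 -2.555
v -0.266 -2.78 -2.055
v -0.804 -2.435 -1.99
v -0.652 -1.884 -1.7
v 0.132 -2.456 -2.44
v 0.284 -1.905 -2.15
v 0.217 -2.441 -1.804
v -0.36 -2.428 -1.527
v -0.16 -1.912 -2.613
v -0.737 -1.899 -2.336
v -4.488 -1.18 -4.512
v -4.461 0.116 -3.136
v -4.022 -0.524 -5.139
v -3.994 0.771 -3.763
v -3.626 -1.511 -4.217
v -3.598 -0.216 -2.841
v -3.159 -0.856 -4.844
v -3.132 0.44 -3.468
f 2 1 5
f 2 5 3
f 3 5 6
f 3 6 4
f 5 1 7
f 5 7 6
f 6 7 8
f 6 8 4
f 7 1 9
f 7 9 8
f 8 9 10
f 8 10 4
f 9 1 11
f 9 11 10
f 10 11 12
f 10 12 4
f 11 1 13
f 11 13 12
f 12 13 14
f 12 14 4
f 13 1 15
f 13 15 14
f 14 15 16
f 14 16 4
f 15 1 17
f 15 17 16
f 16 17 18
f 16 18 4
f 17 1 19
f 17 19 18
f 18 19 20
f 18 20 4
f 19 1 21
f 19 21 20
f 20 21 22
f 20 22 4
f 21 1 23
f 21 23 22
f 22 23 24
f 22 24 4
f 23 1 25
f 23 25 24
f 24 25 26
f 24 26 4
f 25 1 27
f 25 27 26
f 26 27 28
f 26 28 4
f 27 1 29
f 27 29 28
f 28 29 30
f 28 30 4
f 29 1 31
f 29 31 30
f 30 31 32
f 30 32 4
f 31 1 2
f 31 2 32
f 32 2 3
f 32 3 4
f 33 44 38
f 33 38 34
f 33 34 40
f 33 40 43
f 33 43 44
f 34 38 42
f 38 44 37
f 44 43 35
f 43 40 39
f 40 34 41
f 36 42 37
f 36 37 35
f 36 35 39
f 36 39 41
f 36 41 42
f 37 42 38
f 35 37 44
f 39 35 43
f 41 39 40
f 42 41 34
f 46 48 45
f 49 46 45
f 45 48 47
f 47 49 45
f 46 52 48
f 50 46 49
f 50 52 46
f 48 52 47
f 51 49 47
f 47 52 51
f 51 50 49
f 52 50 51



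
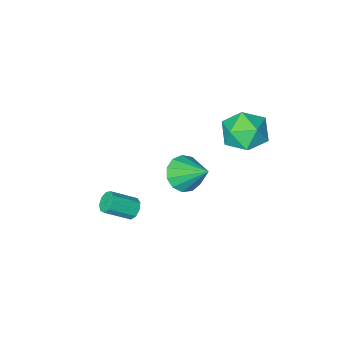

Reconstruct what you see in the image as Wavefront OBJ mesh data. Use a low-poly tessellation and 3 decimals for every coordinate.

v -1.812 3.941 4.592
v -0.795 3.351 4.42
v -2.645 2.909 3.2
v -1.628 2.319 3.028
v -2.248 2.155 4.028
v -1.733 2.793 4.888
v -1.707 3.467 2.732
v -1.192 4.105 3.592
v -0.73 3.059 3.271
v -1.064 2.248 4.072
v -2.376 4.012 3.548
v -2.71 3.201 4.349
v -0.573 -0.108 -1.803
v 0.185 -0.434 -1.238
v -0.947 1.388 -0.437
v 0.403 -0.055 -1.594
v 0.312 0.307 -2.015
v -0.061 0.537 -2.37
v -0.596 0.563 -2.544
v -1.124 0.375 -2.483
v -1.477 0.034 -2.206
v -1.543 -0.352 -1.801
v -1.301 -0.661 -1.397
v -0.828 -0.794 -1.121
v -0.274 -0.709 -1.062
v 3.056 1.573 -0.925
v 3.38 1.951 -1.203
v 4.508 1.565 -0.412
v 4.184 1.187 -0.135
v 3.218 2.118 -0.891
v 4.346 1.733 -0.1
v 2.98 2.03 -0.594
v 4.108 1.645 0.197
v 2.778 1.729 -0.453
v 3.906 1.343 0.338
v 2.706 1.354 -0.533
v 3.833 0.968 0.258
v 2.798 1.081 -0.796
v 3.925 0.696 -0.005
v 3.01 1.039 -1.12
v 4.138 0.654 -0.329
v 3.245 1.246 -1.353
v 4.372 0.861 -0.562
v 3.391 1.606 -1.386
v 4.518 1.221 -0.595
f 1 12 6
f 1 6 2
f 1 2 8
f 1 8 11
f 1 11 12
f 2 6 10
f 6 12 5
f 12 11 3
f 11 8 7
f 8 2 9
f 4 10 5
f 4 5 3
f 4 3 7
f 4 7 9
f 4 9 10
f 5 10 6
f 3 5 12
f 7 3 11
f 9 7 8
f 10 9 2
f 14 13 16
f 14 16 15
f 16 13 17
f 16 17 15
f 17 13 18
f 17 18 15
f 18 13 19
f 18 19 15
f 19 13 20
f 19 20 15
f 20 13 21
f 20 21 15
f 21 13 22
f 21 22 15
f 22 13 23
f 22 23 15
f 23 13 24
f 23 24 15
f 24 13 25
f 24 25 15
f 25 13 14
f 25 14 15
f 27 26 30
f 27 30 28
f 28 30 31
f 28 31 29
f 30 26 32
f 30 32 31
f 31 32 33
f 31 33 29
f 32 26 34
f 32 34 33
f 33 34 35
f 33 35 29
f 34 26 36
f 34 36 35
f 35 36 37
f 35 37 29
f 36 26 38
f 36 38 37
f 37 38 39
f 37 39 29
f 38 26 40
f 38 40 39
f 39 40 41
f 39 41 29
f 40 26 42
f 40 42 41
f 41 42 43
f 41 43 29
f 42 26 44
f 42 44 43
f 43 44 45
f 43 45 29
f 44 26 27
f 44 27 45
f 45 27 28
f 45 28 29



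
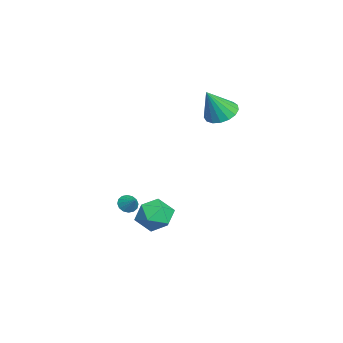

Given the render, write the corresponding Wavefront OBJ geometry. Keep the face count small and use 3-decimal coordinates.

v 2.817 1.613 -3.123
v 3.76 1.689 -2.495
v 2.24 0.211 -2.085
v 3.183 0.287 -1.457
v 2.399 1.107 -1.407
v 2.756 1.974 -2.048
v 3.244 -0.074 -2.532
v 3.601 0.793 -3.173
v 4.024 0.647 -2.13
v 3.502 1.377 -1.434
v 2.498 0.523 -3.146
v 1.976 1.253 -2.45
v -3.479 4.254 2.281
v -2.705 3.805 1.791
v -2.821 3.446 4.059
v -2.524 4.24 1.922
v -2.563 4.677 2.135
v -2.811 5.018 2.381
v -3.212 5.183 2.605
v -3.674 5.136 2.754
v -4.092 4.886 2.795
v -4.369 4.492 2.719
v -4.442 4.042 2.542
v -4.295 3.642 2.305
v -3.96 3.381 2.063
v -3.515 3.32 1.871
v -3.062 3.473 1.773
v -2.361 -0.757 -4.271
v -1.965 -0.701 -4.745
v -1.679 -0.323 -3.649
v -2.136 -0.429 -4.747
v -2.368 -0.246 -4.621
v -2.597 -0.199 -4.401
v -2.764 -0.302 -4.147
v -2.822 -0.527 -3.926
v -2.757 -0.814 -3.797
v -2.586 -1.085 -3.795
v -2.354 -1.269 -3.921
v -2.125 -1.315 -4.14
v -1.959 -1.212 -4.395
v -1.9 -0.987 -4.616
f 1 12 6
f 1 6 2
f 1 2 8
f 1 8 11
f 1 11 12
f 2 6 10
f 6 12 5
f 12 11 3
f 11 8 7
f 8 2 9
f 4 10 5
f 4 5 3
f 4 3 7
f 4 7 9
f 4 9 10
f 5 10 6
f 3 5 12
f 7 3 11
f 9 7 8
f 10 9 2
f 14 13 16
f 14 16 15
f 16 13 17
f 16 17 15
f 17 13 18
f 17 18 15
f 18 13 19
f 18 19 15
f 19 13 20
f 19 20 15
f 20 13 21
f 20 21 15
f 21 13 22
f 21 22 15
f 22 13 23
f 22 23 15
f 23 13 24
f 23 24 15
f 24 13 25
f 24 25 15
f 25 13 26
f 25 26 15
f 26 13 27
f 26 27 15
f 27 13 14
f 27 14 15
f 29 28 31
f 29 31 30
f 31 28 32
f 31 32 30
f 32 28 33
f 32 33 30
f 33 28 34
f 33 34 30
f 34 28 35
f 34 35 30
f 35 28 36
f 35 36 30
f 36 28 37
f 36 37 30
f 37 28 38
f 37 38 30
f 38 28 39
f 38 39 30
f 39 28 40
f 39 40 30
f 40 28 41
f 40 41 30
f 41 28 29
f 41 29 30



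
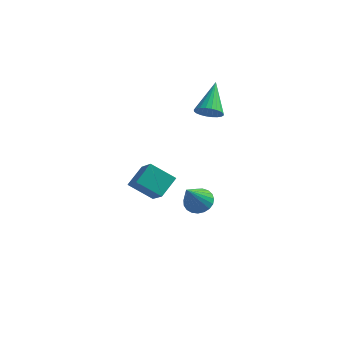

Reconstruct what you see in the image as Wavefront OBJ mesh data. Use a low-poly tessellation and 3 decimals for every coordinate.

v 0.352 -2.18 -1.525
v 0.761 -2.625 -1.789
v 0.168 -3.14 -0.195
v 0.934 -2.465 -1.65
v 1.007 -2.255 -1.488
v 0.966 -2.032 -1.333
v 0.82 -1.835 -1.211
v 0.592 -1.698 -1.143
v 0.323 -1.644 -1.141
v 0.059 -1.682 -1.206
v -0.154 -1.807 -1.325
v -0.28 -1.996 -1.479
v -0.296 -2.217 -1.641
v -0.201 -2.431 -1.783
v -0.009 -2.603 -1.88
v 0.245 -2.701 -1.916
v 0.517 -2.709 -1.884
v -0.96 2.582 0.517
v -0.504 2.346 0.931
v -1.16 3.998 1.543
v -0.358 2.484 0.769
v -0.305 2.637 0.569
v -0.351 2.782 0.36
v -0.49 2.896 0.176
v -0.7 2.962 0.044
v -0.95 2.971 -0.017
v -1.202 2.92 0.004
v -1.417 2.818 0.103
v -1.562 2.68 0.264
v -1.616 2.528 0.465
v -1.57 2.383 0.673
v -1.431 2.269 0.857
v -1.22 2.202 0.99
v -0.97 2.194 1.05
v -0.718 2.244 1.029
v -4.284 1.374 -4.278
v -3.985 2.312 -3.647
v -3.143 1.501 -5.009
v -2.844 2.44 -4.377
v -3.456 0.36 -3.163
v -3.157 1.299 -2.531
v -2.315 0.488 -3.893
v -2.016 1.426 -3.262
f 2 1 4
f 2 4 3
f 4 1 5
f 4 5 3
f 5 1 6
f 5 6 3
f 6 1 7
f 6 7 3
f 7 1 8
f 7 8 3
f 8 1 9
f 8 9 3
f 9 1 10
f 9 10 3
f 10 1 11
f 10 11 3
f 11 1 12
f 11 12 3
f 12 1 13
f 12 13 3
f 13 1 14
f 13 14 3
f 14 1 15
f 14 15 3
f 15 1 16
f 15 16 3
f 16 1 17
f 16 17 3
f 17 1 2
f 17 2 3
f 19 18 21
f 19 21 20
f 21 18 22
f 21 22 20
f 22 18 23
f 22 23 20
f 23 18 24
f 23 24 20
f 24 18 25
f 24 25 20
f 25 18 26
f 25 26 20
f 26 18 27
f 26 27 20
f 27 18 28
f 27 28 20
f 28 18 29
f 28 29 20
f 29 18 30
f 29 30 20
f 30 18 31
f 30 31 20
f 31 18 32
f 31 32 20
f 32 18 33
f 32 33 20
f 33 18 34
f 33 34 20
f 34 18 35
f 34 35 20
f 35 18 19
f 35 19 20
f 37 39 36
f 40 37 36
f 36 39 38
f 38 40 36
f 37 43 39
f 41 37 40
f 41 43 37
f 39 43 38
f 42 40 38
f 38 43 42
f 42 41 40
f 43 41 42



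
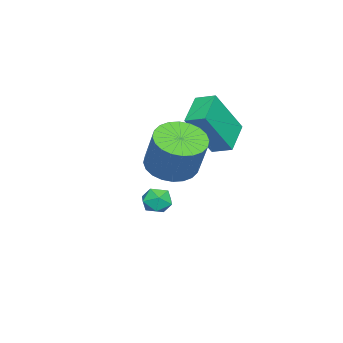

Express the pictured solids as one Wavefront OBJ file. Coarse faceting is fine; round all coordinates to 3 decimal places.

v 2.121 -2.329 0.775
v 2.961 -1.985 0.354
v 3.538 -1.427 1.965
v 2.699 -1.771 2.385
v 2.729 -1.672 0.329
v 3.307 -1.114 1.939
v 2.405 -1.459 0.371
v 2.983 -0.901 1.982
v 2.037 -1.379 0.475
v 2.615 -0.82 2.086
v 1.683 -1.443 0.625
v 2.261 -0.885 2.235
v 1.395 -1.642 0.797
v 1.973 -1.084 2.408
v 1.217 -1.946 0.966
v 1.795 -1.388 2.577
v 1.178 -2.308 1.106
v 1.756 -1.75 2.716
v 1.282 -2.673 1.195
v 1.859 -2.115 2.806
v 1.513 -2.986 1.221
v 2.091 -2.428 2.831
v 1.837 -3.199 1.178
v 2.415 -2.641 2.789
v 2.205 -3.28 1.074
v 2.783 -2.721 2.685
v 2.559 -3.215 0.925
v 3.137 -2.657 2.535
v 2.847 -3.016 0.752
v 3.425 -2.458 2.363
v 3.025 -2.712 0.583
v 3.603 -2.154 2.194
v 3.064 -2.35 0.444
v 3.642 -1.792 2.054
v -0.362 -3.311 -1.892
v 0.293 -3.437 -1.977
v -0.593 -3.923 -2.763
v 0.062 -4.049 -2.848
v -0.265 -4.308 -2.319
v -0.122 -3.929 -1.781
v -0.178 -3.431 -2.959
v -0.035 -3.052 -2.421
v 0.407 -3.512 -2.637
v 0.354 -4.054 -2.241
v -0.654 -3.306 -2.499
v -0.707 -3.848 -2.103
v -1.81 -1.7 0.939
v -1.696 -0.885 1.222
v -0.494 -1.672 0.331
v -0.38 -0.857 0.614
v -0.94 -2.463 2.786
v -0.826 -1.648 3.069
v 0.376 -2.435 2.178
v 0.49 -1.62 2.461
f 2 1 5
f 2 5 3
f 3 5 6
f 3 6 4
f 5 1 7
f 5 7 6
f 6 7 8
f 6 8 4
f 7 1 9
f 7 9 8
f 8 9 10
f 8 10 4
f 9 1 11
f 9 11 10
f 10 11 12
f 10 12 4
f 11 1 13
f 11 13 12
f 12 13 14
f 12 14 4
f 13 1 15
f 13 15 14
f 14 15 16
f 14 16 4
f 15 1 17
f 15 17 16
f 16 17 18
f 16 18 4
f 17 1 19
f 17 19 18
f 18 19 20
f 18 20 4
f 19 1 21
f 19 21 20
f 20 21 22
f 20 22 4
f 21 1 23
f 21 23 22
f 22 23 24
f 22 24 4
f 23 1 25
f 23 25 24
f 24 25 26
f 24 26 4
f 25 1 27
f 25 27 26
f 26 27 28
f 26 28 4
f 27 1 29
f 27 29 28
f 28 29 30
f 28 30 4
f 29 1 31
f 29 31 30
f 30 31 32
f 30 32 4
f 31 1 33
f 31 33 32
f 32 33 34
f 32 34 4
f 33 1 2
f 33 2 34
f 34 2 3
f 34 3 4
f 35 46 40
f 35 40 36
f 35 36 42
f 35 42 45
f 35 45 46
f 36 40 44
f 40 46 39
f 46 45 37
f 45 42 41
f 42 36 43
f 38 44 39
f 38 39 37
f 38 37 41
f 38 41 43
f 38 43 44
f 39 44 40
f 37 39 46
f 41 37 45
f 43 41 42
f 44 43 36
f 48 50 47
f 51 48 47
f 47 50 49
f 49 51 47
f 48 54 50
f 52 48 51
f 52 54 48
f 50 54 49
f 53 51 49
f 49 54 53
f 53 52 51
f 54 52 53



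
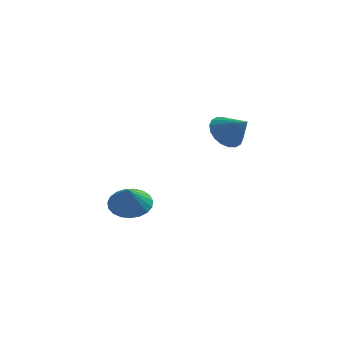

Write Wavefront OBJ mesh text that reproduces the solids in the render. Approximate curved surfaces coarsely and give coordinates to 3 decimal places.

v -1.609 1.482 -1.011
v -1.16 0.976 -1.4
v -1.531 0.918 -0.189
v -0.941 1.182 -1.28
v -0.837 1.44 -1.113
v -0.866 1.705 -0.929
v -1.024 1.932 -0.758
v -1.283 2.08 -0.632
v -1.599 2.126 -0.571
v -1.916 2.059 -0.586
v -2.18 1.893 -0.675
v -2.345 1.656 -0.822
v -2.383 1.389 -1.002
v -2.288 1.137 -1.183
v -2.074 0.945 -1.334
v -1.781 0.846 -1.43
v -1.457 0.857 -1.453
v 2.17 -1.195 3.421
v 2.628 -1.139 2.908
v 2.91 -1.585 4.039
v 2.651 -0.868 3.05
v 2.58 -0.662 3.266
v 2.427 -0.561 3.513
v 2.224 -0.586 3.741
v 2.009 -0.731 3.906
v 1.827 -0.969 3.975
v 1.712 -1.251 3.935
v 1.688 -1.522 3.792
v 1.76 -1.728 3.576
v 1.913 -1.829 3.329
v 2.116 -1.804 3.101
v 2.331 -1.658 2.936
v 2.513 -1.421 2.867
f 2 1 4
f 2 4 3
f 4 1 5
f 4 5 3
f 5 1 6
f 5 6 3
f 6 1 7
f 6 7 3
f 7 1 8
f 7 8 3
f 8 1 9
f 8 9 3
f 9 1 10
f 9 10 3
f 10 1 11
f 10 11 3
f 11 1 12
f 11 12 3
f 12 1 13
f 12 13 3
f 13 1 14
f 13 14 3
f 14 1 15
f 14 15 3
f 15 1 16
f 15 16 3
f 16 1 17
f 16 17 3
f 17 1 2
f 17 2 3
f 19 18 21
f 19 21 20
f 21 18 22
f 21 22 20
f 22 18 23
f 22 23 20
f 23 18 24
f 23 24 20
f 24 18 25
f 24 25 20
f 25 18 26
f 25 26 20
f 26 18 27
f 26 27 20
f 27 18 28
f 27 28 20
f 28 18 29
f 28 29 20
f 29 18 30
f 29 30 20
f 30 18 31
f 30 31 20
f 31 18 32
f 31 32 20
f 32 18 33
f 32 33 20
f 33 18 19
f 33 19 20



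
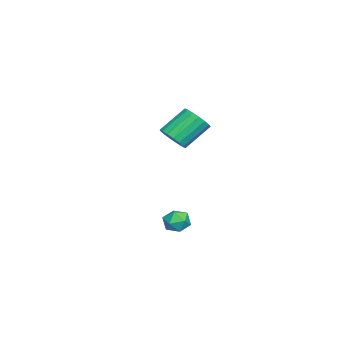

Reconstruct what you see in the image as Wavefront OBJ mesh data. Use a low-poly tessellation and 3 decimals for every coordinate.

v -2.703 -3.087 2.544
v -2.192 -2.386 2.271
v -3.086 -1.231 3.563
v -3.597 -1.933 3.836
v -2.541 -2.367 2.012
v -3.436 -1.212 3.304
v -2.928 -2.513 1.875
v -3.822 -1.358 3.167
v -3.263 -2.791 1.891
v -4.157 -1.636 3.183
v -3.47 -3.137 2.057
v -4.364 -1.982 3.349
v -3.501 -3.471 2.335
v -4.395 -2.316 3.626
v -3.349 -3.718 2.66
v -4.243 -2.563 3.952
v -3.049 -3.82 2.959
v -3.944 -2.665 4.251
v -2.67 -3.754 3.163
v -3.564 -2.599 4.455
v -2.298 -3.536 3.225
v -3.193 -2.381 4.517
v -2.019 -3.215 3.131
v -2.913 -2.06 4.423
v -1.897 -2.865 2.903
v -2.791 -1.71 4.195
v -1.959 -2.566 2.592
v -2.853 -1.411 3.884
v 2.713 -1.454 -0.734
v 3.32 -0.984 -0.864
v 3.5 -2.376 -0.396
v 4.107 -1.906 -0.526
v 3.628 -1.768 0.072
v 3.141 -1.198 -0.137
v 3.679 -2.162 -1.123
v 3.192 -1.592 -1.332
v 3.916 -1.422 -1.104
v 3.885 -1.178 -0.366
v 2.935 -2.182 -0.894
v 2.904 -1.938 -0.156
f 2 1 5
f 2 5 3
f 3 5 6
f 3 6 4
f 5 1 7
f 5 7 6
f 6 7 8
f 6 8 4
f 7 1 9
f 7 9 8
f 8 9 10
f 8 10 4
f 9 1 11
f 9 11 10
f 10 11 12
f 10 12 4
f 11 1 13
f 11 13 12
f 12 13 14
f 12 14 4
f 13 1 15
f 13 15 14
f 14 15 16
f 14 16 4
f 15 1 17
f 15 17 16
f 16 17 18
f 16 18 4
f 17 1 19
f 17 19 18
f 18 19 20
f 18 20 4
f 19 1 21
f 19 21 20
f 20 21 22
f 20 22 4
f 21 1 23
f 21 23 22
f 22 23 24
f 22 24 4
f 23 1 25
f 23 25 24
f 24 25 26
f 24 26 4
f 25 1 27
f 25 27 26
f 26 27 28
f 26 28 4
f 27 1 2
f 27 2 28
f 28 2 3
f 28 3 4
f 29 40 34
f 29 34 30
f 29 30 36
f 29 36 39
f 29 39 40
f 30 34 38
f 34 40 33
f 40 39 31
f 39 36 35
f 36 30 37
f 32 38 33
f 32 33 31
f 32 31 35
f 32 35 37
f 32 37 38
f 33 38 34
f 31 33 40
f 35 31 39
f 37 35 36
f 38 37 30



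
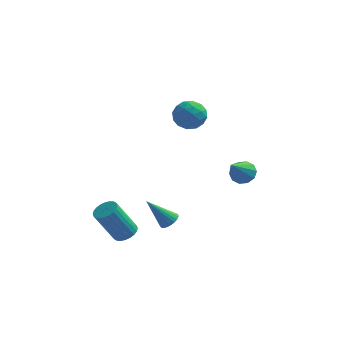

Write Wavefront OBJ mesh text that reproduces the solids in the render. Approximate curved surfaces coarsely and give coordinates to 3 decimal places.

v -0.174 -0.729 -3.25
v 0.28 -0.758 -2.891
v -1.306 -0.851 -1.83
v 0.245 -0.535 -2.9
v 0.146 -0.341 -2.962
v -0.002 -0.206 -3.067
v -0.176 -0.151 -3.201
v -0.349 -0.183 -3.342
v -0.497 -0.299 -3.47
v -0.595 -0.48 -3.563
v -0.629 -0.699 -3.61
v -0.594 -0.922 -3.601
v -0.495 -1.116 -3.539
v -0.347 -1.251 -3.433
v -0.173 -1.306 -3.299
v 0.001 -1.274 -3.158
v 0.148 -1.158 -3.031
v 0.246 -0.977 -2.937
v 2.932 3.895 -2.361
v 3.251 3.348 -2.763
v 2.448 2.625 -1.019
v 3.573 3.525 -2.48
v 3.65 3.843 -2.152
v 3.453 4.181 -1.903
v 3.056 4.409 -1.83
v 2.612 4.442 -1.959
v 2.29 4.265 -2.242
v 2.213 3.947 -2.57
v 2.411 3.609 -2.819
v 2.807 3.381 -2.893
v -0.036 2.775 3.351
v 0.872 2.943 3.144
v -0.152 1.877 2.116
v 0.756 2.045 1.909
v 0.532 1.527 2.669
v 0.604 2.082 3.432
v 0.116 2.738 1.828
v 0.188 3.293 2.591
v 0.966 2.92 2.202
v 1.223 2.172 2.722
v -0.503 2.648 2.538
v -0.246 1.9 3.058
v 0.428 2.938 3.356
v 0.292 1.882 1.904
v 0.16 1.578 2.351
v 0.694 1.677 2.229
v 0.271 2.432 3.525
v 0.804 2.531 3.403
v 0.605 1.699 3.124
v -0.084 2.289 1.857
v 0.449 2.388 1.735
v 0.026 3.143 3.031
v 0.56 3.242 2.909
v 0.115 3.121 2.136
v 1.017 3.023 2.681
v 0.949 2.495 1.955
v 0.573 2.902 1.907
v 0.615 3.228 2.356
v 1.168 2.583 2.986
v 1.1 2.056 2.26
v 0.969 1.751 2.707
v 1.011 2.078 3.155
v 1.223 2.57 2.433
v -0.38 2.764 3
v -0.448 2.237 2.274
v -0.291 2.742 2.105
v -0.249 3.069 2.553
v -0.229 2.325 3.305
v -0.297 1.797 2.579
v 0.105 1.592 2.904
v 0.147 1.918 3.353
v -0.503 2.25 2.827
v -2.467 -0.407 -4.601
v -2.122 0.134 -4.319
v -3.068 -0.233 -2.458
v -3.413 -0.773 -2.739
v -2.349 0.256 -4.41
v -3.295 -0.11 -2.549
v -2.593 0.278 -4.53
v -3.539 -0.089 -2.668
v -2.819 0.196 -4.661
v -3.764 -0.171 -2.799
v -2.99 0.022 -4.782
v -3.936 -0.345 -2.921
v -3.082 -0.218 -4.876
v -4.028 -0.585 -3.015
v -3.081 -0.486 -4.928
v -4.027 -0.853 -3.067
v -2.986 -0.742 -4.93
v -3.932 -1.109 -3.069
v -2.812 -0.947 -4.882
v -3.758 -1.314 -3.021
v -2.585 -1.07 -4.791
v -3.531 -1.436 -2.93
v -2.341 -1.091 -4.672
v -3.287 -1.458 -2.81
v -2.116 -1.009 -4.541
v -3.061 -1.376 -2.679
v -1.944 -0.835 -4.419
v -2.89 -1.202 -2.558
v -1.852 -0.595 -4.325
v -2.798 -0.962 -2.464
v -1.853 -0.327 -4.273
v -2.799 -0.694 -2.412
v -1.948 -0.071 -4.271
v -2.894 -0.438 -2.41
f 2 1 4
f 2 4 3
f 4 1 5
f 4 5 3
f 5 1 6
f 5 6 3
f 6 1 7
f 6 7 3
f 7 1 8
f 7 8 3
f 8 1 9
f 8 9 3
f 9 1 10
f 9 10 3
f 10 1 11
f 10 11 3
f 11 1 12
f 11 12 3
f 12 1 13
f 12 13 3
f 13 1 14
f 13 14 3
f 14 1 15
f 14 15 3
f 15 1 16
f 15 16 3
f 16 1 17
f 16 17 3
f 17 1 18
f 17 18 3
f 18 1 2
f 18 2 3
f 20 19 22
f 20 22 21
f 22 19 23
f 22 23 21
f 23 19 24
f 23 24 21
f 24 19 25
f 24 25 21
f 25 19 26
f 25 26 21
f 26 19 27
f 26 27 21
f 27 19 28
f 27 28 21
f 28 19 29
f 28 29 21
f 29 19 30
f 29 30 21
f 30 19 20
f 30 20 21
f 31 68 47
f 68 42 71
f 47 71 36
f 68 71 47
f 31 47 43
f 47 36 48
f 43 48 32
f 47 48 43
f 31 43 52
f 43 32 53
f 52 53 38
f 43 53 52
f 31 52 64
f 52 38 67
f 64 67 41
f 52 67 64
f 31 64 68
f 64 41 72
f 68 72 42
f 64 72 68
f 32 48 59
f 48 36 62
f 59 62 40
f 48 62 59
f 36 71 49
f 71 42 70
f 49 70 35
f 71 70 49
f 42 72 69
f 72 41 65
f 69 65 33
f 72 65 69
f 41 67 66
f 67 38 54
f 66 54 37
f 67 54 66
f 38 53 58
f 53 32 55
f 58 55 39
f 53 55 58
f 34 60 46
f 60 40 61
f 46 61 35
f 60 61 46
f 34 46 44
f 46 35 45
f 44 45 33
f 46 45 44
f 34 44 51
f 44 33 50
f 51 50 37
f 44 50 51
f 34 51 56
f 51 37 57
f 56 57 39
f 51 57 56
f 34 56 60
f 56 39 63
f 60 63 40
f 56 63 60
f 35 61 49
f 61 40 62
f 49 62 36
f 61 62 49
f 33 45 69
f 45 35 70
f 69 70 42
f 45 70 69
f 37 50 66
f 50 33 65
f 66 65 41
f 50 65 66
f 39 57 58
f 57 37 54
f 58 54 38
f 57 54 58
f 40 63 59
f 63 39 55
f 59 55 32
f 63 55 59
f 74 73 77
f 74 77 75
f 75 77 78
f 75 78 76
f 77 73 79
f 77 79 78
f 78 79 80
f 78 80 76
f 79 73 81
f 79 81 80
f 80 81 82
f 80 82 76
f 81 73 83
f 81 83 82
f 82 83 84
f 82 84 76
f 83 73 85
f 83 85 84
f 84 85 86
f 84 86 76
f 85 73 87
f 85 87 86
f 86 87 88
f 86 88 76
f 87 73 89
f 87 89 88
f 88 89 90
f 88 90 76
f 89 73 91
f 89 91 90
f 90 91 92
f 90 92 76
f 91 73 93
f 91 93 92
f 92 93 94
f 92 94 76
f 93 73 95
f 93 95 94
f 94 95 96
f 94 96 76
f 95 73 97
f 95 97 96
f 96 97 98
f 96 98 76
f 97 73 99
f 97 99 98
f 98 99 100
f 98 100 76
f 99 73 101
f 99 101 100
f 100 101 102
f 100 102 76
f 101 73 103
f 101 103 102
f 102 103 104
f 102 104 76
f 103 73 105
f 103 105 104
f 104 105 106
f 104 106 76
f 105 73 74
f 105 74 106
f 106 74 75
f 106 75 76



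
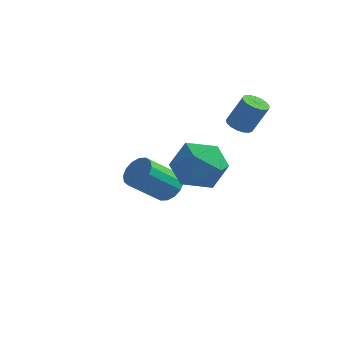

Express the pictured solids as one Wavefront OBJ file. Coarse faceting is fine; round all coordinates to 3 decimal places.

v 0.386 1.102 -3.188
v 1.086 0.775 -3.025
v 0.255 -0.389 -1.789
v -0.446 -0.062 -1.952
v 1.049 1.083 -2.759
v 0.218 -0.08 -1.523
v 0.834 1.397 -2.608
v 0.003 0.233 -1.373
v 0.499 1.631 -2.613
v -0.332 0.468 -1.377
v 0.134 1.724 -2.771
v -0.698 0.56 -1.536
v -0.164 1.65 -3.042
v -0.995 0.486 -1.806
v -0.315 1.429 -3.351
v -1.146 0.265 -2.115
v -0.278 1.12 -3.617
v -1.109 -0.043 -2.381
v -0.063 0.807 -3.767
v -0.894 -0.357 -2.532
v 0.272 0.572 -3.763
v -0.559 -0.591 -2.527
v 0.638 0.48 -3.604
v -0.194 -0.684 -2.369
v 0.935 0.554 -3.334
v 0.104 -0.61 -2.098
v 3.554 1.01 1.165
v 4.079 1.089 0.908
v 4.691 1.289 2.218
v 4.166 1.21 2.475
v 3.97 1.349 0.919
v 4.581 1.549 2.23
v 3.765 1.532 0.987
v 4.376 1.732 2.297
v 3.512 1.594 1.095
v 4.123 1.794 2.406
v 3.268 1.523 1.22
v 3.88 1.723 2.53
v 3.091 1.334 1.332
v 3.702 1.535 2.642
v 3.019 1.071 1.405
v 3.631 1.272 2.716
v 3.07 0.794 1.424
v 3.682 0.994 2.734
v 3.232 0.567 1.383
v 3.843 0.767 2.693
v 3.468 0.44 1.292
v 4.079 0.641 2.603
v 3.723 0.445 1.172
v 4.335 0.645 2.483
v 3.94 0.578 1.051
v 4.552 0.779 2.361
v 4.069 0.811 0.955
v 4.68 1.011 2.266
v 2.852 -2.827 0.826
v 3.713 -2.082 1.292
v 4.187 -4.298 0.708
v 5.048 -3.553 1.174
v 4.12 -3.939 1.883
v 3.294 -3.03 1.955
v 4.606 -3.35 0.045
v 3.78 -2.441 0.117
v 4.797 -2.406 0.809
v 4.496 -2.77 1.945
v 3.404 -3.61 0.055
v 3.103 -3.974 1.191
f 2 1 5
f 2 5 3
f 3 5 6
f 3 6 4
f 5 1 7
f 5 7 6
f 6 7 8
f 6 8 4
f 7 1 9
f 7 9 8
f 8 9 10
f 8 10 4
f 9 1 11
f 9 11 10
f 10 11 12
f 10 12 4
f 11 1 13
f 11 13 12
f 12 13 14
f 12 14 4
f 13 1 15
f 13 15 14
f 14 15 16
f 14 16 4
f 15 1 17
f 15 17 16
f 16 17 18
f 16 18 4
f 17 1 19
f 17 19 18
f 18 19 20
f 18 20 4
f 19 1 21
f 19 21 20
f 20 21 22
f 20 22 4
f 21 1 23
f 21 23 22
f 22 23 24
f 22 24 4
f 23 1 25
f 23 25 24
f 24 25 26
f 24 26 4
f 25 1 2
f 25 2 26
f 26 2 3
f 26 3 4
f 28 27 31
f 28 31 29
f 29 31 32
f 29 32 30
f 31 27 33
f 31 33 32
f 32 33 34
f 32 34 30
f 33 27 35
f 33 35 34
f 34 35 36
f 34 36 30
f 35 27 37
f 35 37 36
f 36 37 38
f 36 38 30
f 37 27 39
f 37 39 38
f 38 39 40
f 38 40 30
f 39 27 41
f 39 41 40
f 40 41 42
f 40 42 30
f 41 27 43
f 41 43 42
f 42 43 44
f 42 44 30
f 43 27 45
f 43 45 44
f 44 45 46
f 44 46 30
f 45 27 47
f 45 47 46
f 46 47 48
f 46 48 30
f 47 27 49
f 47 49 48
f 48 49 50
f 48 50 30
f 49 27 51
f 49 51 50
f 50 51 52
f 50 52 30
f 51 27 53
f 51 53 52
f 52 53 54
f 52 54 30
f 53 27 28
f 53 28 54
f 54 28 29
f 54 29 30
f 55 66 60
f 55 60 56
f 55 56 62
f 55 62 65
f 55 65 66
f 56 60 64
f 60 66 59
f 66 65 57
f 65 62 61
f 62 56 63
f 58 64 59
f 58 59 57
f 58 57 61
f 58 61 63
f 58 63 64
f 59 64 60
f 57 59 66
f 61 57 65
f 63 61 62
f 64 63 56



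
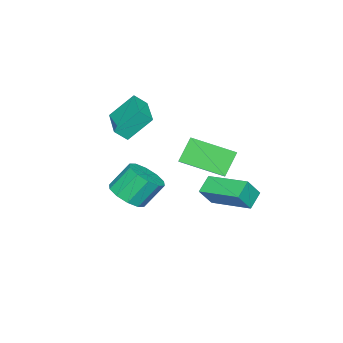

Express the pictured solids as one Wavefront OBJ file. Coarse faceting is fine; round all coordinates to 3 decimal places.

v 0.89 -2.695 1.827
v 1.266 -3.145 2.371
v 2.35 -1.543 1.772
v 2.725 -1.993 2.317
v 1.535 -3.567 0.663
v 1.91 -4.017 1.208
v 2.994 -2.415 0.609
v 3.37 -2.865 1.153
v 2.169 -3.016 -3.468
v 2.979 -2.479 -3.34
v 2.34 -1.806 -2.124
v 1.531 -2.344 -2.252
v 2.606 -2.172 -3.706
v 1.967 -1.499 -2.489
v 2.067 -2.187 -3.981
v 1.428 -1.515 -2.764
v 1.566 -2.519 -4.06
v 0.928 -1.847 -2.843
v 1.296 -3.041 -3.913
v 0.658 -2.369 -2.696
v 1.36 -3.554 -3.596
v 0.721 -2.881 -2.38
v 1.733 -3.861 -3.231
v 1.094 -3.188 -2.014
v 2.272 -3.845 -2.956
v 1.633 -3.173 -1.739
v 2.772 -3.513 -2.877
v 2.134 -2.841 -1.66
v 3.042 -2.991 -3.024
v 2.404 -2.319 -1.807
v 3.342 0.279 0.197
v 2.549 0.404 1.27
v 2.724 2.147 -0.478
v 1.931 2.272 0.595
v 3.949 0.628 0.605
v 3.156 0.753 1.678
v 3.331 2.496 -0.07
v 2.538 2.621 1.003
v 1.906 1.086 -2.819
v 1.094 1.095 -2.269
v 2.201 3.136 -2.417
v 1.39 3.146 -1.868
v 2.53 0.814 -1.892
v 1.719 0.824 -1.343
v 2.826 2.865 -1.491
v 2.014 2.874 -0.941
f 2 4 1
f 5 2 1
f 1 4 3
f 3 5 1
f 2 8 4
f 6 2 5
f 6 8 2
f 4 8 3
f 7 5 3
f 3 8 7
f 7 6 5
f 8 6 7
f 10 9 13
f 10 13 11
f 11 13 14
f 11 14 12
f 13 9 15
f 13 15 14
f 14 15 16
f 14 16 12
f 15 9 17
f 15 17 16
f 16 17 18
f 16 18 12
f 17 9 19
f 17 19 18
f 18 19 20
f 18 20 12
f 19 9 21
f 19 21 20
f 20 21 22
f 20 22 12
f 21 9 23
f 21 23 22
f 22 23 24
f 22 24 12
f 23 9 25
f 23 25 24
f 24 25 26
f 24 26 12
f 25 9 27
f 25 27 26
f 26 27 28
f 26 28 12
f 27 9 29
f 27 29 28
f 28 29 30
f 28 30 12
f 29 9 10
f 29 10 30
f 30 10 11
f 30 11 12
f 32 34 31
f 35 32 31
f 31 34 33
f 33 35 31
f 32 38 34
f 36 32 35
f 36 38 32
f 34 38 33
f 37 35 33
f 33 38 37
f 37 36 35
f 38 36 37
f 40 42 39
f 43 40 39
f 39 42 41
f 41 43 39
f 40 46 42
f 44 40 43
f 44 46 40
f 42 46 41
f 45 43 41
f 41 46 45
f 45 44 43
f 46 44 45



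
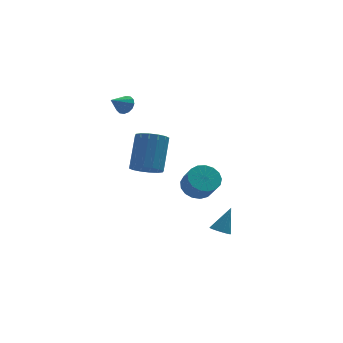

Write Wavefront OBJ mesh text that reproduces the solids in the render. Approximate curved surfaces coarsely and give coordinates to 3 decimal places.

v 2.195 -3.65 -2.715
v 2.454 -3.238 -3.011
v 2.865 -3.13 -1.405
v 2.144 -3.114 -2.901
v 1.852 -3.194 -2.72
v 1.692 -3.448 -2.537
v 1.723 -3.78 -2.422
v 1.935 -4.062 -2.418
v 2.246 -4.186 -2.528
v 2.537 -4.106 -2.709
v 2.697 -3.851 -2.892
v 2.666 -3.52 -3.008
v 2.454 3.313 -3.251
v 3.397 3.353 -3.431
v 3.628 2.487 -2.408
v 2.686 2.447 -2.229
v 3.328 3.692 -3.128
v 3.559 2.825 -2.106
v 3.059 3.944 -2.854
v 3.29 3.078 -1.831
v 2.652 4.052 -2.671
v 2.883 3.185 -1.648
v 2.199 3.99 -2.62
v 2.43 3.124 -1.598
v 1.805 3.774 -2.715
v 2.036 2.907 -1.692
v 1.56 3.451 -2.932
v 1.791 2.585 -1.909
v 1.519 3.098 -3.222
v 1.75 2.232 -2.2
v 1.693 2.793 -3.519
v 1.924 1.927 -2.497
v 2.041 2.608 -3.755
v 2.272 1.742 -2.732
v 2.484 2.584 -3.875
v 2.715 1.718 -2.853
v 2.92 2.727 -3.853
v 3.151 1.861 -2.83
v 3.249 3.005 -3.692
v 3.481 2.139 -2.67
v -1.442 -3.075 1.775
v -0.618 -3.051 1.498
v -0.093 -1.802 3.168
v -0.918 -1.825 3.445
v -0.818 -2.7 1.299
v -0.293 -1.451 2.968
v -1.186 -2.45 1.227
v -0.661 -1.201 2.896
v -1.622 -2.367 1.302
v -1.097 -1.118 2.972
v -2.01 -2.474 1.504
v -1.485 -1.224 3.173
v -2.246 -2.741 1.779
v -1.721 -1.492 3.448
v -2.267 -3.098 2.052
v -1.742 -1.849 3.722
v -2.067 -3.449 2.252
v -1.542 -2.2 3.921
v -1.699 -3.699 2.324
v -1.174 -2.45 3.993
v -1.263 -3.782 2.248
v -0.738 -2.533 3.918
v -0.875 -3.676 2.047
v -0.35 -2.426 3.716
v -0.639 -3.408 1.772
v -0.114 -2.159 3.441
v -1.331 3.918 2.986
v -0.906 3.518 3.222
v -2.169 3.422 3.654
v -0.899 3.776 3.422
v -1.009 4.071 3.505
v -1.204 4.326 3.449
v -1.434 4.472 3.269
v -1.636 4.469 3.014
v -1.757 4.318 2.75
v -1.763 4.061 2.551
v -1.654 3.765 2.467
v -1.458 3.51 2.523
v -1.229 3.365 2.704
v -1.027 3.368 2.959
f 2 1 4
f 2 4 3
f 4 1 5
f 4 5 3
f 5 1 6
f 5 6 3
f 6 1 7
f 6 7 3
f 7 1 8
f 7 8 3
f 8 1 9
f 8 9 3
f 9 1 10
f 9 10 3
f 10 1 11
f 10 11 3
f 11 1 12
f 11 12 3
f 12 1 2
f 12 2 3
f 14 13 17
f 14 17 15
f 15 17 18
f 15 18 16
f 17 13 19
f 17 19 18
f 18 19 20
f 18 20 16
f 19 13 21
f 19 21 20
f 20 21 22
f 20 22 16
f 21 13 23
f 21 23 22
f 22 23 24
f 22 24 16
f 23 13 25
f 23 25 24
f 24 25 26
f 24 26 16
f 25 13 27
f 25 27 26
f 26 27 28
f 26 28 16
f 27 13 29
f 27 29 28
f 28 29 30
f 28 30 16
f 29 13 31
f 29 31 30
f 30 31 32
f 30 32 16
f 31 13 33
f 31 33 32
f 32 33 34
f 32 34 16
f 33 13 35
f 33 35 34
f 34 35 36
f 34 36 16
f 35 13 37
f 35 37 36
f 36 37 38
f 36 38 16
f 37 13 39
f 37 39 38
f 38 39 40
f 38 40 16
f 39 13 14
f 39 14 40
f 40 14 15
f 40 15 16
f 42 41 45
f 42 45 43
f 43 45 46
f 43 46 44
f 45 41 47
f 45 47 46
f 46 47 48
f 46 48 44
f 47 41 49
f 47 49 48
f 48 49 50
f 48 50 44
f 49 41 51
f 49 51 50
f 50 51 52
f 50 52 44
f 51 41 53
f 51 53 52
f 52 53 54
f 52 54 44
f 53 41 55
f 53 55 54
f 54 55 56
f 54 56 44
f 55 41 57
f 55 57 56
f 56 57 58
f 56 58 44
f 57 41 59
f 57 59 58
f 58 59 60
f 58 60 44
f 59 41 61
f 59 61 60
f 60 61 62
f 60 62 44
f 61 41 63
f 61 63 62
f 62 63 64
f 62 64 44
f 63 41 65
f 63 65 64
f 64 65 66
f 64 66 44
f 65 41 42
f 65 42 66
f 66 42 43
f 66 43 44
f 68 67 70
f 68 70 69
f 70 67 71
f 70 71 69
f 71 67 72
f 71 72 69
f 72 67 73
f 72 73 69
f 73 67 74
f 73 74 69
f 74 67 75
f 74 75 69
f 75 67 76
f 75 76 69
f 76 67 77
f 76 77 69
f 77 67 78
f 77 78 69
f 78 67 79
f 78 79 69
f 79 67 80
f 79 80 69
f 80 67 68
f 80 68 69

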